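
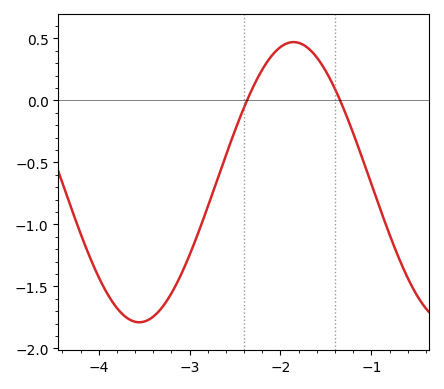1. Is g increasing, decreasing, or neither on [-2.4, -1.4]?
neither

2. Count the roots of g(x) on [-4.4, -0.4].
2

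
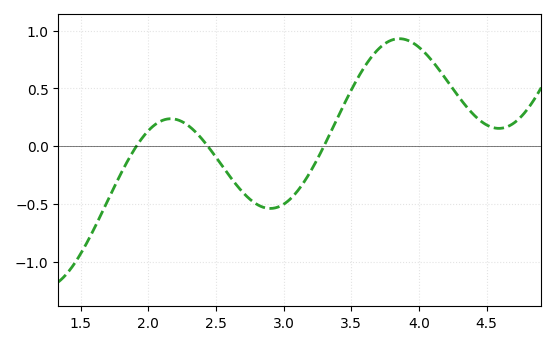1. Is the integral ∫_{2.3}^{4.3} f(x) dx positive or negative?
positive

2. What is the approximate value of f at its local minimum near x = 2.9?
-0.55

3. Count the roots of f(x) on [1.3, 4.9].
3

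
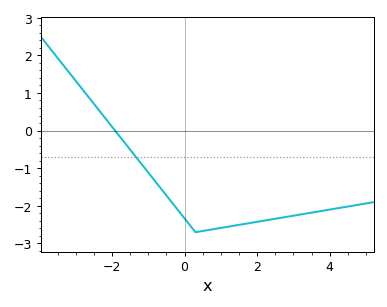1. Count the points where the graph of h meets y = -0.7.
1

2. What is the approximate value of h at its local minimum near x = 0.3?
-2.7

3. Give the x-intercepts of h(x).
-2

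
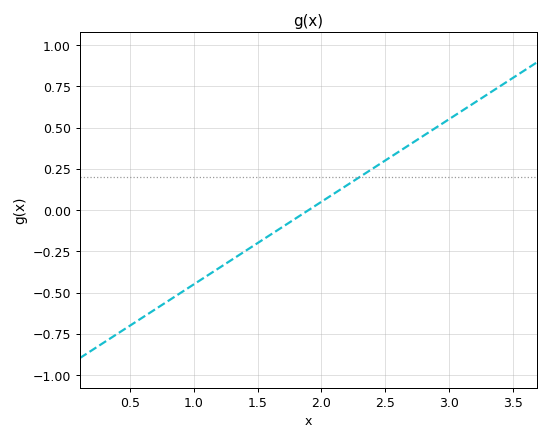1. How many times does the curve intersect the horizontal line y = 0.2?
1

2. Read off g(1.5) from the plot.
-0.2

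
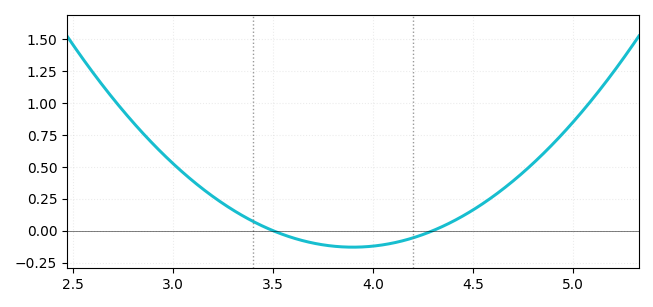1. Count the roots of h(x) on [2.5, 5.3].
2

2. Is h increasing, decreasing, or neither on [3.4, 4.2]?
neither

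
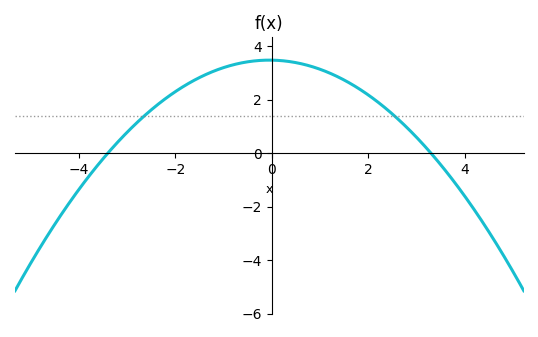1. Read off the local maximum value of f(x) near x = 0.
3.48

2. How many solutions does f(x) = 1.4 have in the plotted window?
2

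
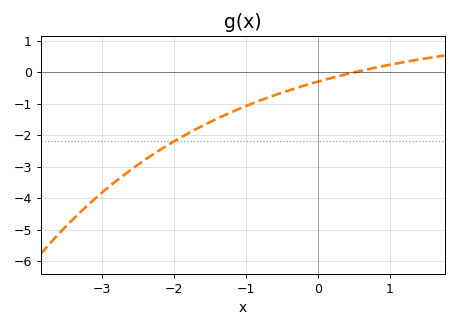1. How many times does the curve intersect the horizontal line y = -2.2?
1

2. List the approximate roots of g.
0.5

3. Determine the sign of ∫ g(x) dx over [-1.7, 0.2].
negative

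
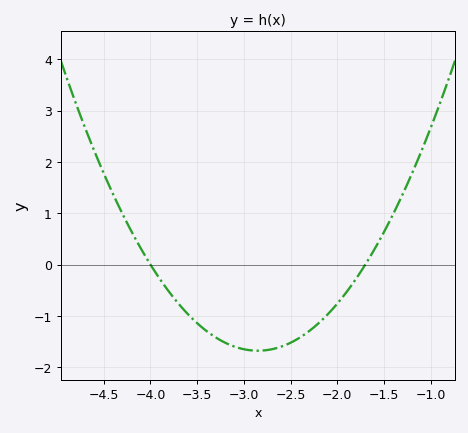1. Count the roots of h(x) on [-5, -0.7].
2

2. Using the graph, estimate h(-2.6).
-1.6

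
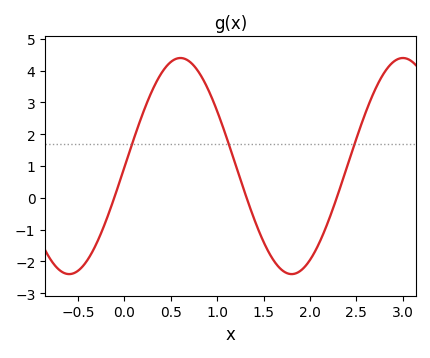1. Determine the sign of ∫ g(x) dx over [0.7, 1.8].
positive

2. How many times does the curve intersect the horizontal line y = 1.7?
3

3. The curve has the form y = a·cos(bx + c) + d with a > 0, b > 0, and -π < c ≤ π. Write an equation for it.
y = 3.4cos(2.6x - 1.6) + 1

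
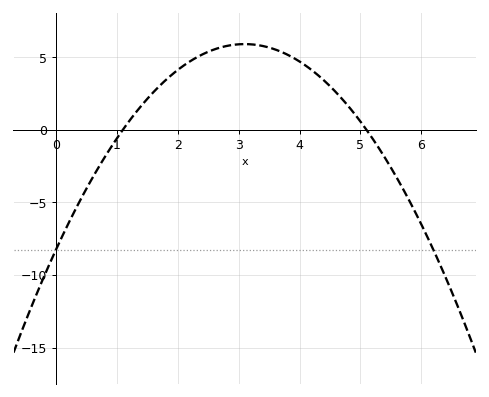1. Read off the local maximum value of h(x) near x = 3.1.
5.92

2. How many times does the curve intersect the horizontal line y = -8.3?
2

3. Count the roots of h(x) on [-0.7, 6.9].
2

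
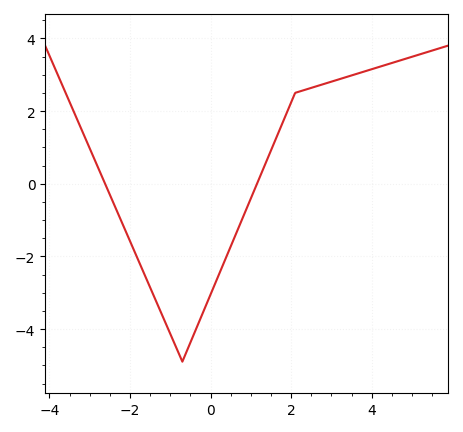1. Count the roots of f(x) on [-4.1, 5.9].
2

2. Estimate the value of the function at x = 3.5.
2.98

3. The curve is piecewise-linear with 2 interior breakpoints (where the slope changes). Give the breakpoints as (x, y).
(-0.7, -4.9); (2.1, 2.5)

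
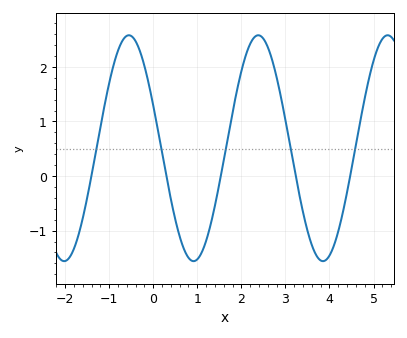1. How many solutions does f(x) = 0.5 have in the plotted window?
5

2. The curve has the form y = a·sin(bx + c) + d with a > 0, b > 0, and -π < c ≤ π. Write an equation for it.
y = 2.07sin(2.1x + 2.8) + 0.51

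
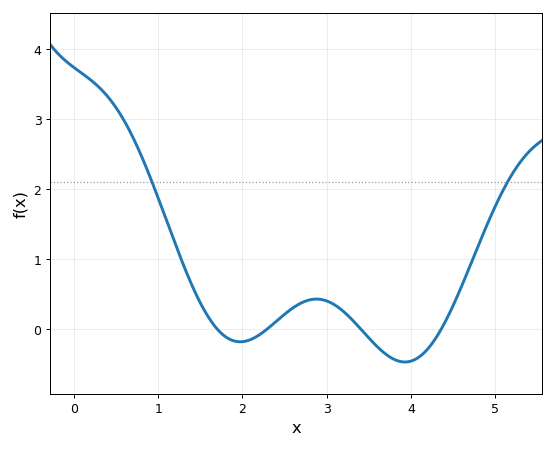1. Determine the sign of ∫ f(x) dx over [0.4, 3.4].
positive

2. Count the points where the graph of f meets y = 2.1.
2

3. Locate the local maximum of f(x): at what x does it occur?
2.9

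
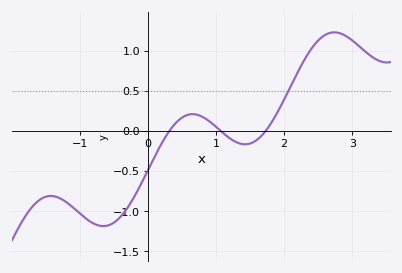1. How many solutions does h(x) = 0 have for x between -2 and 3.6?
3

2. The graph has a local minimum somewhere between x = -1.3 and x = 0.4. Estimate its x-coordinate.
-0.7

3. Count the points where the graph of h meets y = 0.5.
1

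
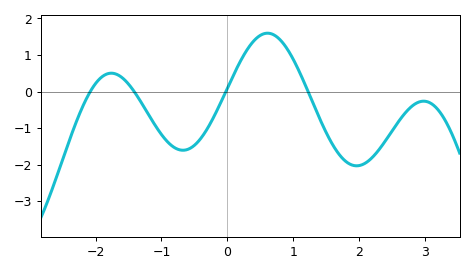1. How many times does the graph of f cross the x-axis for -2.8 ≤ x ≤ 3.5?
4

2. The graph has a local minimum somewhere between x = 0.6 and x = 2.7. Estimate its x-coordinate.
1.96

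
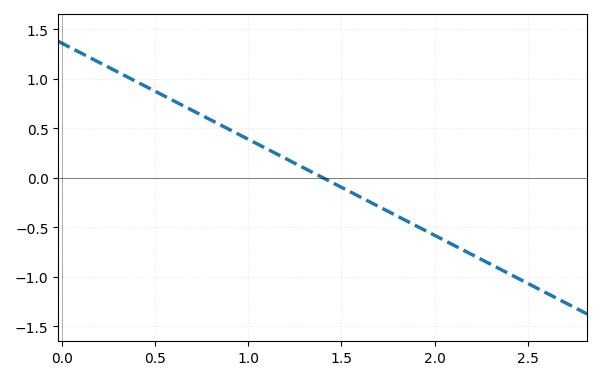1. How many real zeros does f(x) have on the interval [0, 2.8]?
1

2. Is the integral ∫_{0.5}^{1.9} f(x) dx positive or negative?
positive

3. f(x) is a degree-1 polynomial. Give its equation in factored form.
y = -0.97(x - 1.4)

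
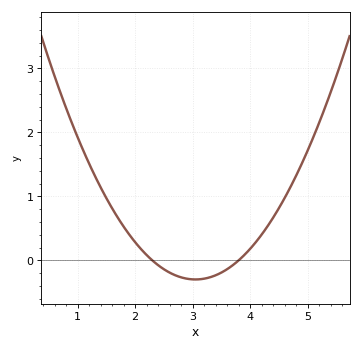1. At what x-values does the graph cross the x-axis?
2.3, 3.8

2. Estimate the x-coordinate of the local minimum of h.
3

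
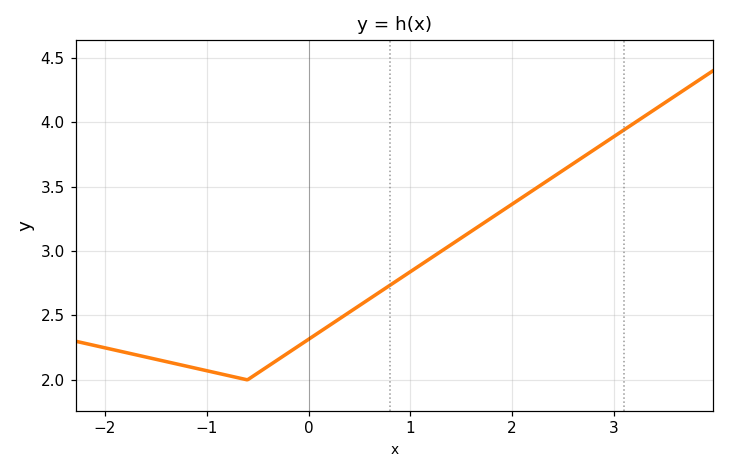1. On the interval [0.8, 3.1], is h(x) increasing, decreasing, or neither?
increasing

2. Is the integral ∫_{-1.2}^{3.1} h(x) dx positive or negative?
positive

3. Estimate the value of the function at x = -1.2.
2.1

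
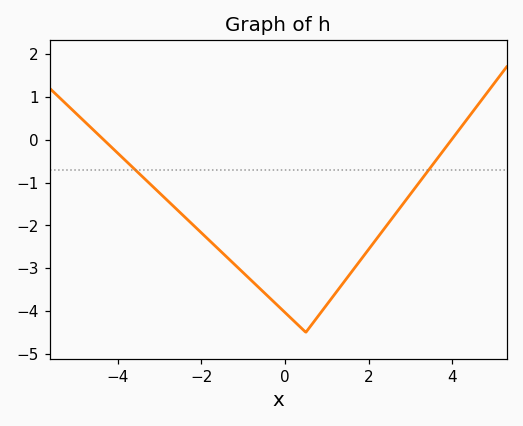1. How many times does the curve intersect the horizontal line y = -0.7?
2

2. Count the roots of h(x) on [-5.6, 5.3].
2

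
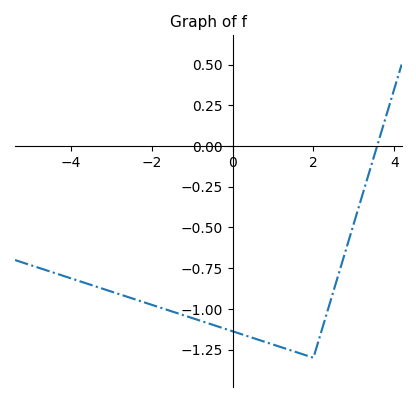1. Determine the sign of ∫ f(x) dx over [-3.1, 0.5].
negative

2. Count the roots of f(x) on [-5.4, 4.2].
1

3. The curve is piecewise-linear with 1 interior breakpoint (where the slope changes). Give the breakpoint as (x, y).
(2, -1.3)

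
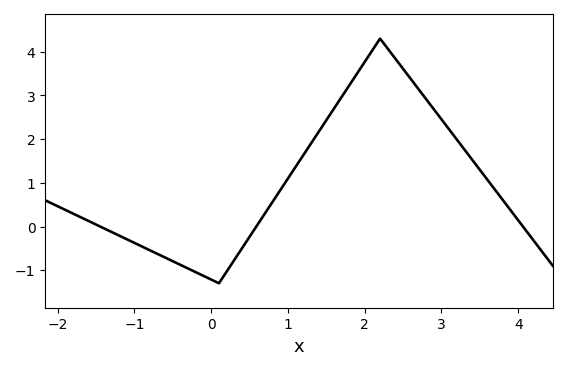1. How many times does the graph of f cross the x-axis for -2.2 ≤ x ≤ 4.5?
3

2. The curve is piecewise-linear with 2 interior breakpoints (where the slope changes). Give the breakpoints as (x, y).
(0.1, -1.3); (2.2, 4.3)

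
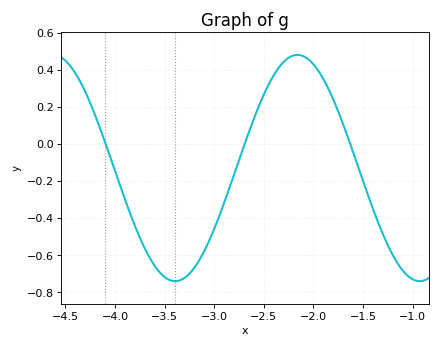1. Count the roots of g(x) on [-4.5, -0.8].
3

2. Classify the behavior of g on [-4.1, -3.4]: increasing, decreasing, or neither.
decreasing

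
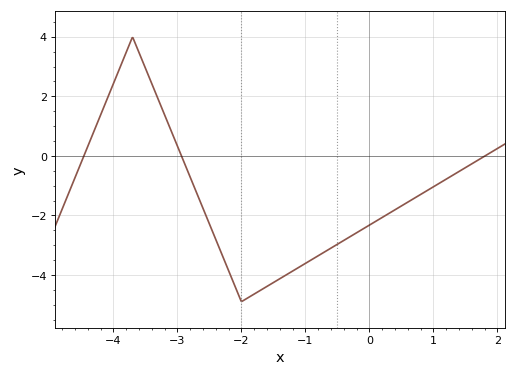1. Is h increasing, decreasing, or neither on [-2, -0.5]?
increasing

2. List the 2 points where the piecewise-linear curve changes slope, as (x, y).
(-3.7, 4); (-2, -4.9)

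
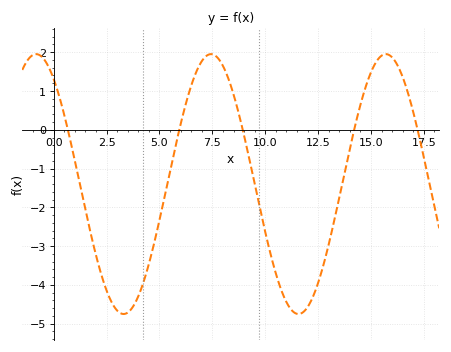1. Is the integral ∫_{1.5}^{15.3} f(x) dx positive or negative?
negative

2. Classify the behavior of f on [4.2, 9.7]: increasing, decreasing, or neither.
neither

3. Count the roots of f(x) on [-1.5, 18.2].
5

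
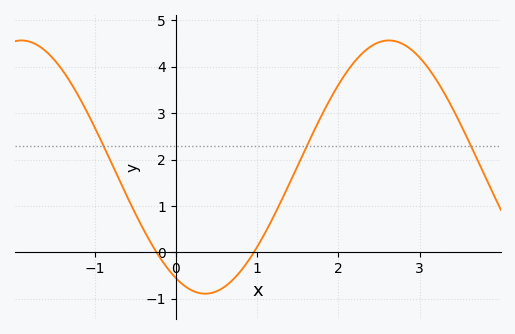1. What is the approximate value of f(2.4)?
4.44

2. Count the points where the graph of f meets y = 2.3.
3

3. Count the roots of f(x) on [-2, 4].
2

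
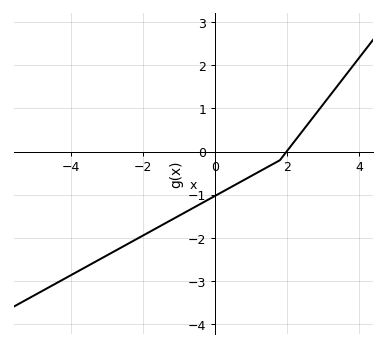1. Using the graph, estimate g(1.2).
-0.476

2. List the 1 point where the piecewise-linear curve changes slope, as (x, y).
(1.8, -0.2)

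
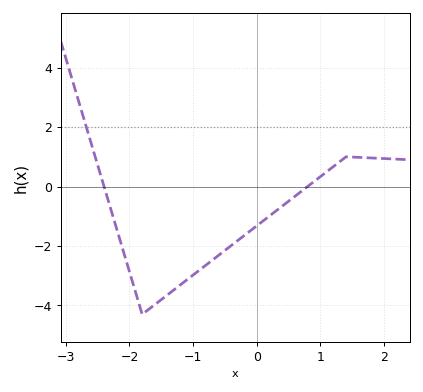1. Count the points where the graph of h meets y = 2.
1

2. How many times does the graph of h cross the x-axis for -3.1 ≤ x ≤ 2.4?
2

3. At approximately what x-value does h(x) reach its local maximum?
1.4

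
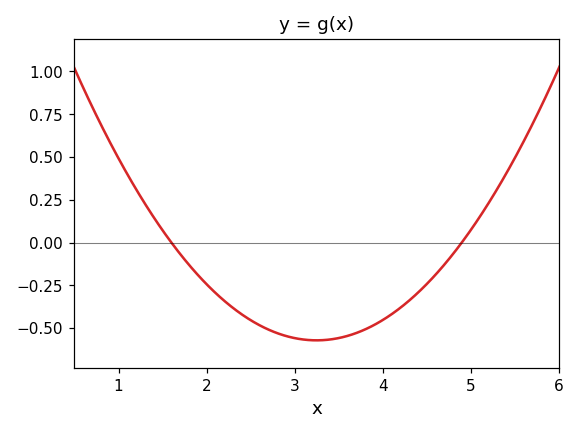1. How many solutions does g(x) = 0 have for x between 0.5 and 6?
2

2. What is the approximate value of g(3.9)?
-0.48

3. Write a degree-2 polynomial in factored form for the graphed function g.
y = 0.21(x - 1.6)(x - 4.9)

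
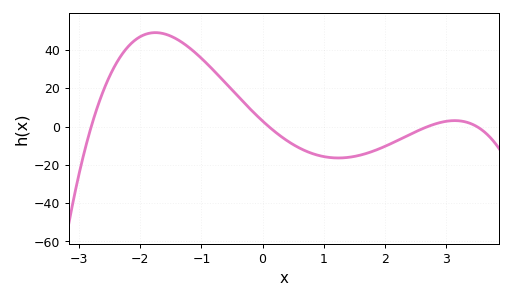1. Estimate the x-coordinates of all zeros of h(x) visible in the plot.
-2.8, 0.1, 2.7, 3.5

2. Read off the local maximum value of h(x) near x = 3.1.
4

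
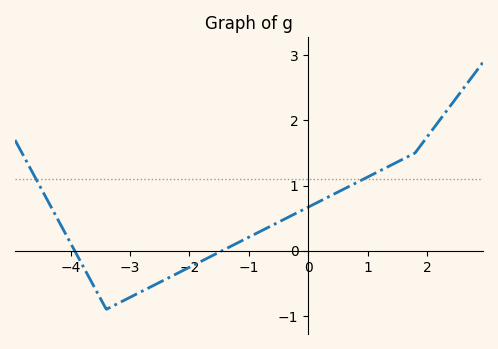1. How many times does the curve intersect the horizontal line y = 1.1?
2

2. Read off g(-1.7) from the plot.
-0.1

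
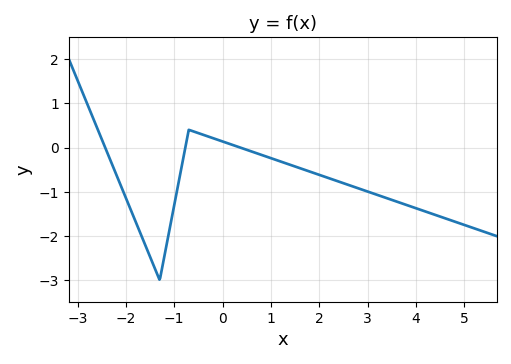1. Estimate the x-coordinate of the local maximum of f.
-0.7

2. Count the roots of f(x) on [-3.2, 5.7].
3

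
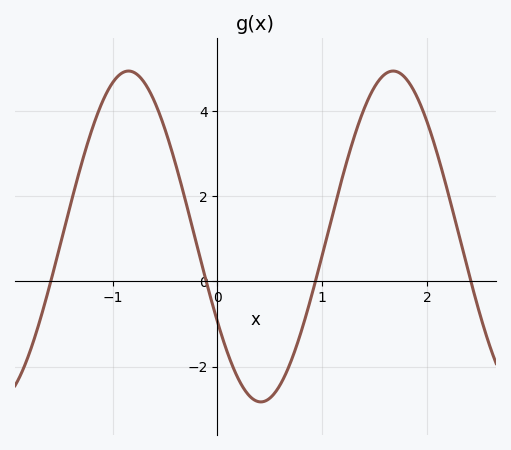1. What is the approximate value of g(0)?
-0.942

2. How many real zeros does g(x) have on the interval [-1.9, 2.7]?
4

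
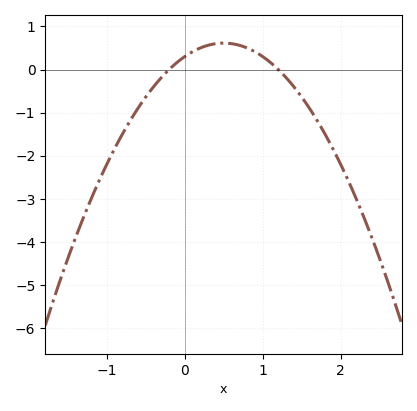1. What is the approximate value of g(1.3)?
-0.188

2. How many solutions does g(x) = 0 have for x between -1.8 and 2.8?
2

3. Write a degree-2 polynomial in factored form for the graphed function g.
y = -1.25(x + 0.2)(x - 1.2)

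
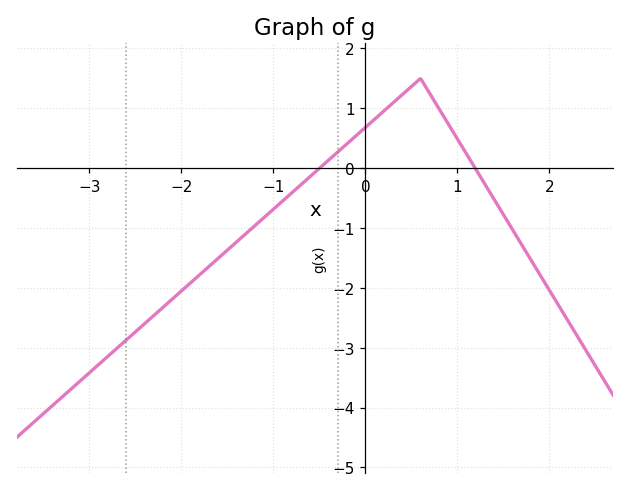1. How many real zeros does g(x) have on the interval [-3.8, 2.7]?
2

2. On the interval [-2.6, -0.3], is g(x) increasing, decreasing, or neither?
increasing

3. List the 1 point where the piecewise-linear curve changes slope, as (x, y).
(0.6, 1.5)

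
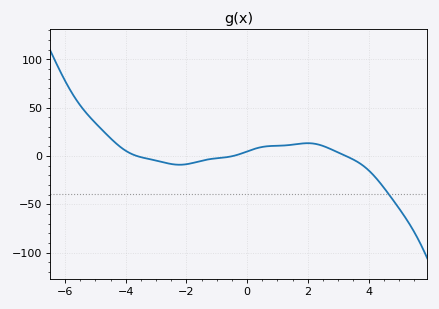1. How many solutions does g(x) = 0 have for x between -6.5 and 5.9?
3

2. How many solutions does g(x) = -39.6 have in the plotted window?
1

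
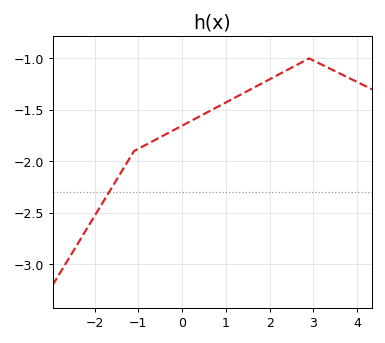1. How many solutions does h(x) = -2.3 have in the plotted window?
1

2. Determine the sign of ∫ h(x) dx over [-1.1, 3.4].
negative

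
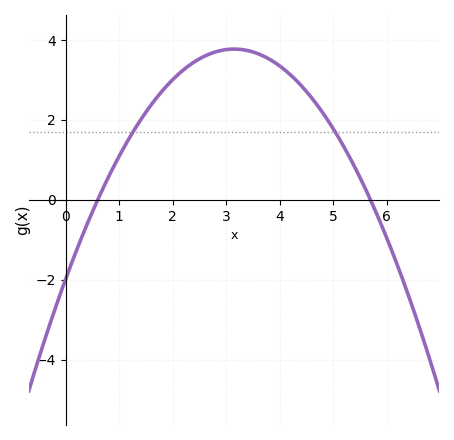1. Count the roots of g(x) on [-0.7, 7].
2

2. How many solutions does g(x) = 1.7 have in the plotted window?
2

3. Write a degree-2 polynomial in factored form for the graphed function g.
y = -0.58(x - 0.6)(x - 5.7)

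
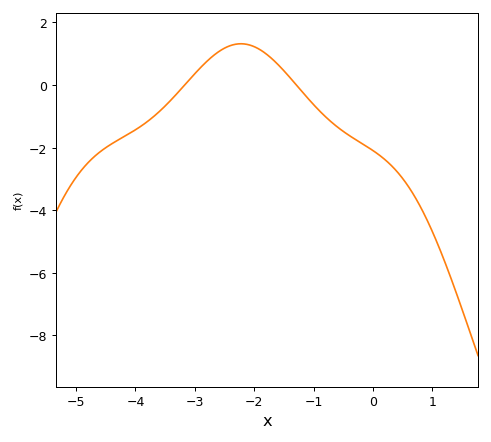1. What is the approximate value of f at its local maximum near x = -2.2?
1.32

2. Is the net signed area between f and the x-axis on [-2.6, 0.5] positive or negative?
negative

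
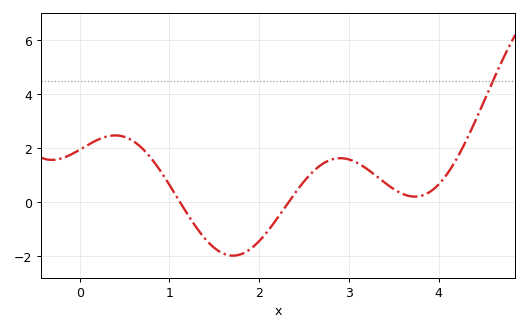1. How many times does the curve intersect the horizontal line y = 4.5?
1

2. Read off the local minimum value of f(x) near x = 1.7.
-1.98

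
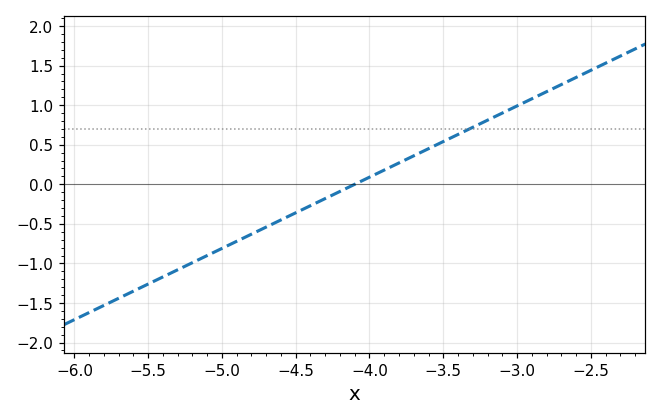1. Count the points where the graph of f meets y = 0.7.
1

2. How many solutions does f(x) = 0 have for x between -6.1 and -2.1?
1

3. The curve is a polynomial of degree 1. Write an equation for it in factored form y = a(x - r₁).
y = 0.9(x + 4.1)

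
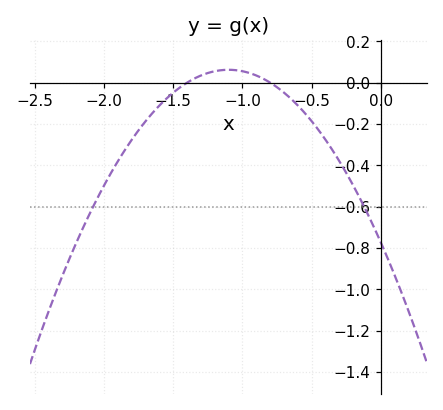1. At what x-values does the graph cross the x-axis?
-1.4, -0.8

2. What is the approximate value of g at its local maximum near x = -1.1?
0.06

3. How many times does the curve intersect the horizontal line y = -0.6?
2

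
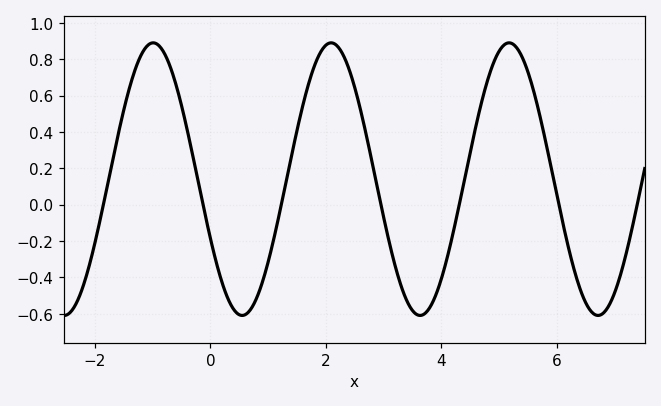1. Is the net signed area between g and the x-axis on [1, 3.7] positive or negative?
positive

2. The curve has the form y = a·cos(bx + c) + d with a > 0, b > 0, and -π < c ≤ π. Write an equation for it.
y = 0.75cos(2x + 2) + 0.14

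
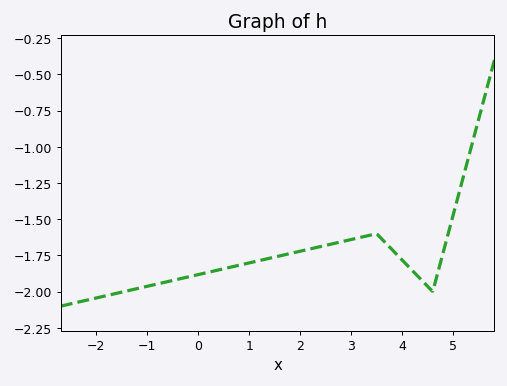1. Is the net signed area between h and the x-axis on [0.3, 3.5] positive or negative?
negative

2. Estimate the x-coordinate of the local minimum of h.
4.6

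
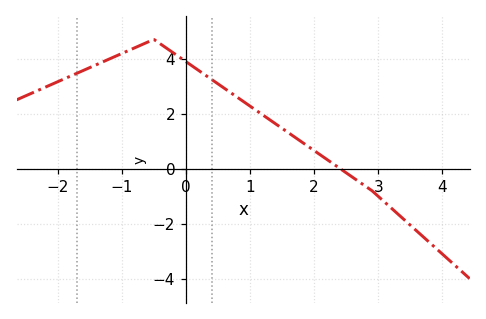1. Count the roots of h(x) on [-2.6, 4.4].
1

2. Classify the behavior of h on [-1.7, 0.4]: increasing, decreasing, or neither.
neither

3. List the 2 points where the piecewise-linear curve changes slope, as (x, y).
(-0.5, 4.7); (2.9, -0.8)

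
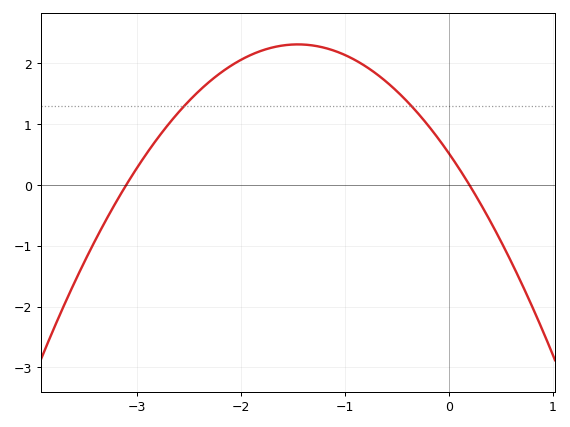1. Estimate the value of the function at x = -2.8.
0.765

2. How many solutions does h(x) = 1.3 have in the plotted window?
2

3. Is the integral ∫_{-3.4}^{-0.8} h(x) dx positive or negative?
positive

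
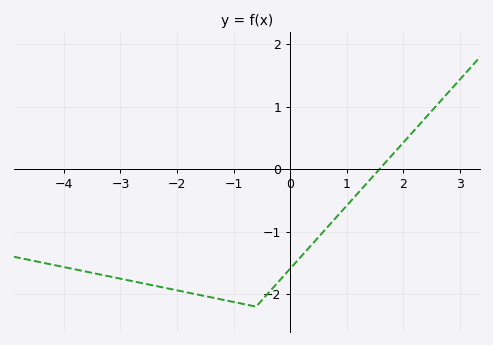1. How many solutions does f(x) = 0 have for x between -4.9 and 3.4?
1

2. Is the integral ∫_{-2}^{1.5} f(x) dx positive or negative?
negative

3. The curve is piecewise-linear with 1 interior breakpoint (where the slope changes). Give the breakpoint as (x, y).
(-0.6, -2.2)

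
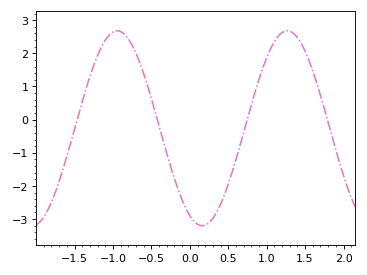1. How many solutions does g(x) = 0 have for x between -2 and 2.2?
4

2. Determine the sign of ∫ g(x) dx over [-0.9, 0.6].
negative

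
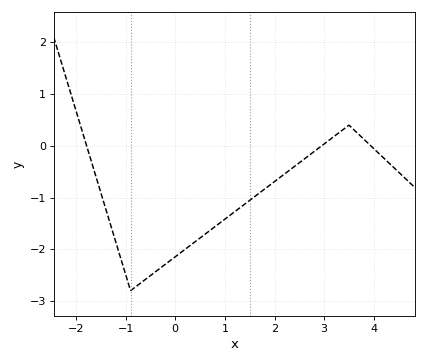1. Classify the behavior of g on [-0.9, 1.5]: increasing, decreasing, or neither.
increasing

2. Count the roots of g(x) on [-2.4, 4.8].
3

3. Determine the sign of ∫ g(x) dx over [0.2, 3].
negative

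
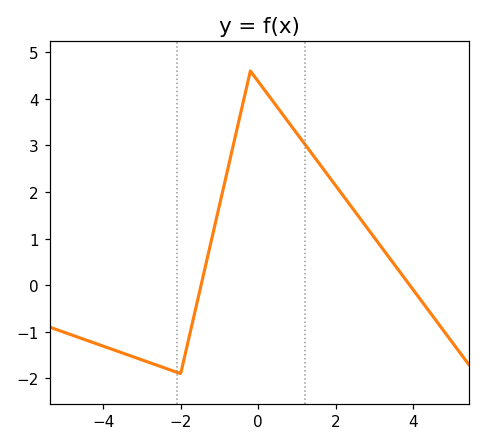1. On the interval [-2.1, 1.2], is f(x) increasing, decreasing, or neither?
neither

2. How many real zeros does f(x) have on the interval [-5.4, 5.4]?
2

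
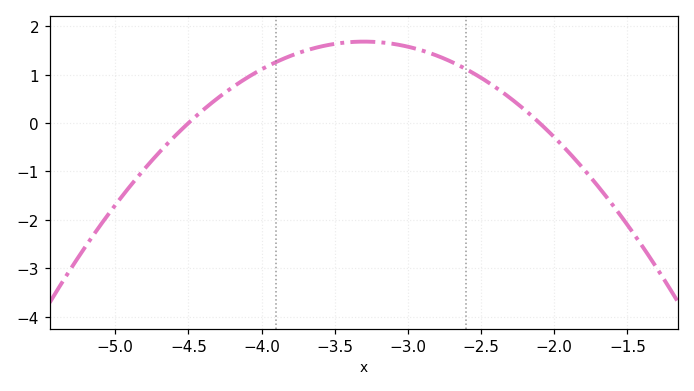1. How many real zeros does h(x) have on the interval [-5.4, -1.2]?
2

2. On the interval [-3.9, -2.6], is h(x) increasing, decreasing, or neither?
neither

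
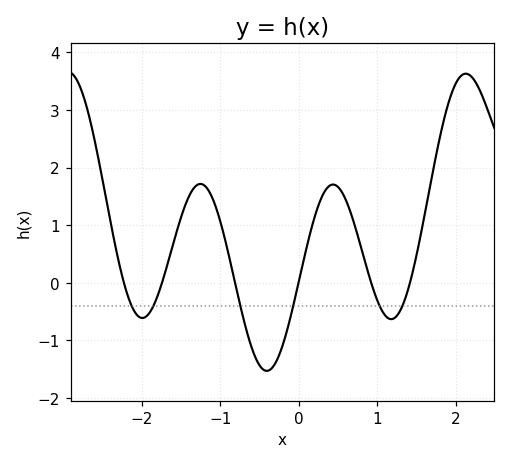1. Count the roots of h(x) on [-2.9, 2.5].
6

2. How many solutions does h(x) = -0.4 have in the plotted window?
6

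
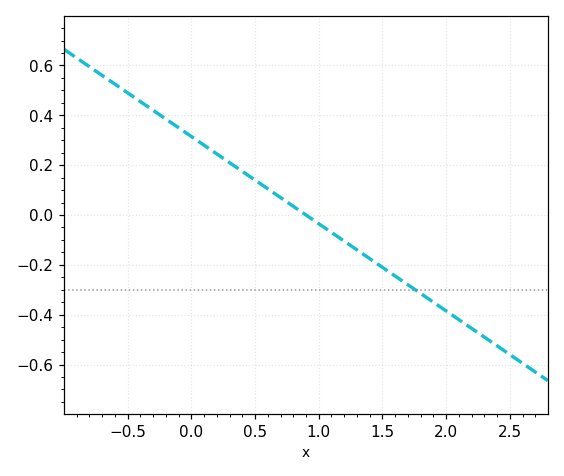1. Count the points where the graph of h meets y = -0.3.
1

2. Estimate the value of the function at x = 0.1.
0.28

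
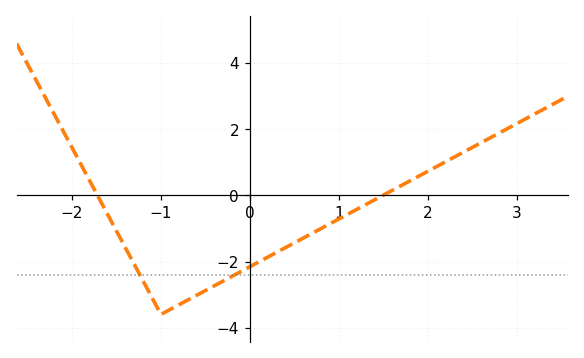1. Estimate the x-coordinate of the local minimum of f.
-1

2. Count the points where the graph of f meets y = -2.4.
2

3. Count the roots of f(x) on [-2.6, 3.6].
2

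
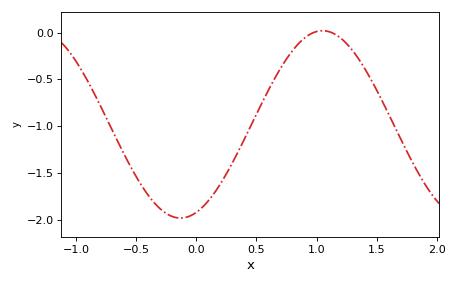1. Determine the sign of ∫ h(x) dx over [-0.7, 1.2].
negative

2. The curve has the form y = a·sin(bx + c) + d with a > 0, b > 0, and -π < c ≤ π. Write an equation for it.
y = 1sin(2.66x - 1.22) - 0.98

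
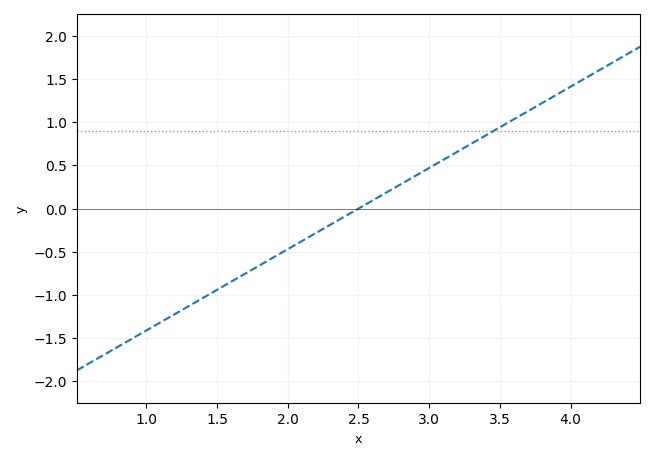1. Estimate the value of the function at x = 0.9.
-1.5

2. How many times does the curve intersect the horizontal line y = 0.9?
1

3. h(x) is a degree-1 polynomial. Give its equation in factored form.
y = 0.94(x - 2.5)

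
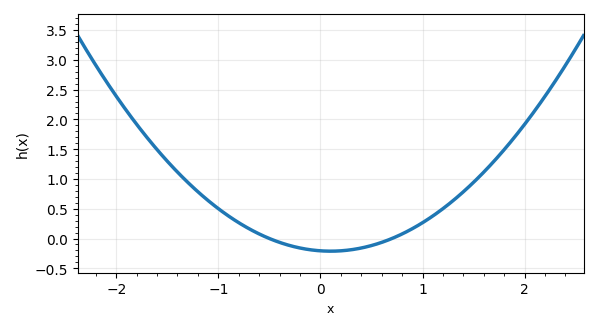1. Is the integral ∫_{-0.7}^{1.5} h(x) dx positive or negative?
positive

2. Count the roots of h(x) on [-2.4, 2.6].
2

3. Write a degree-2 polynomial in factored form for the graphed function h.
y = 0.59(x + 0.5)(x - 0.7)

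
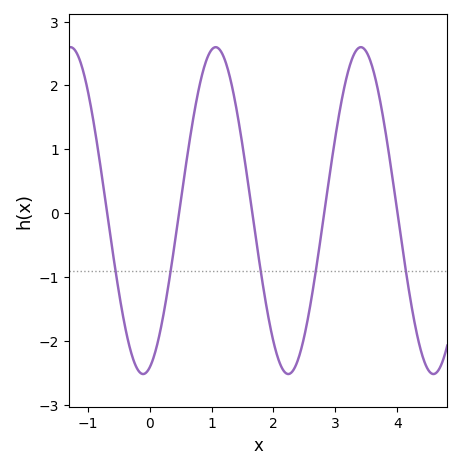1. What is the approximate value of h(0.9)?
2.35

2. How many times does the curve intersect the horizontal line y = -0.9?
5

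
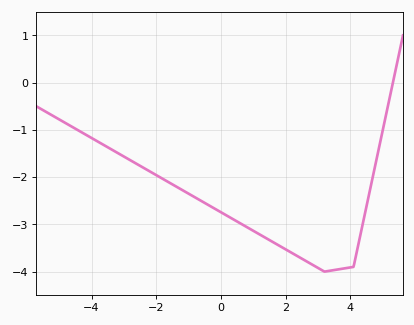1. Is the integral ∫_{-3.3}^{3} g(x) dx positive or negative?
negative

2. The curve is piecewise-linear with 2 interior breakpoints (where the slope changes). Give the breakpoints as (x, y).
(3.2, -4); (4.1, -3.9)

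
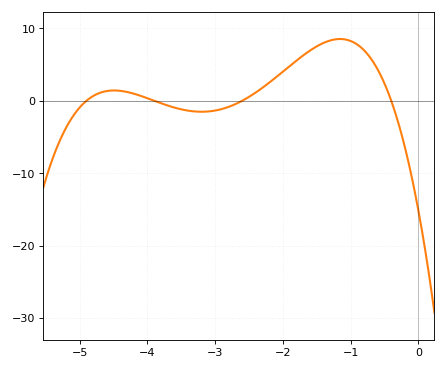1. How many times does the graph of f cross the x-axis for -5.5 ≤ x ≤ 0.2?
4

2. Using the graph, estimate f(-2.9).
-1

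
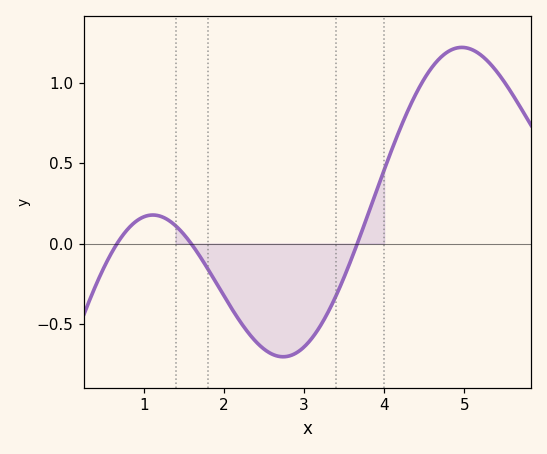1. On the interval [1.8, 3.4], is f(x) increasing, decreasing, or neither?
neither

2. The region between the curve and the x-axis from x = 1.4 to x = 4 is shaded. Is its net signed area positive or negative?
negative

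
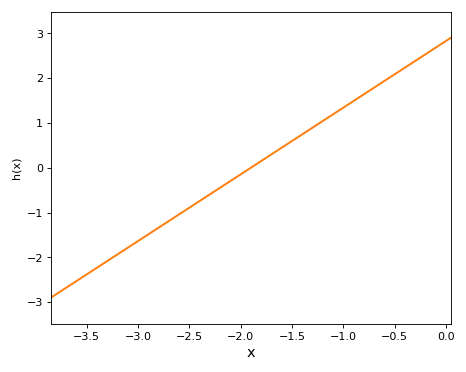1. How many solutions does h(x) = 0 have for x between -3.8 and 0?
1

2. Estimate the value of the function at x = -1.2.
1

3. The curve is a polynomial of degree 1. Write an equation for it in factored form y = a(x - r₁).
y = 1.49(x + 1.9)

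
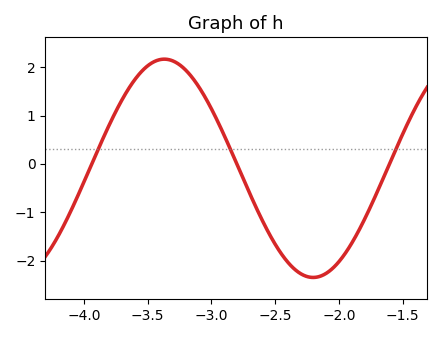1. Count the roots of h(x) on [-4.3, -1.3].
3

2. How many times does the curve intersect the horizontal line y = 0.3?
3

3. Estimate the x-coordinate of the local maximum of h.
-3.35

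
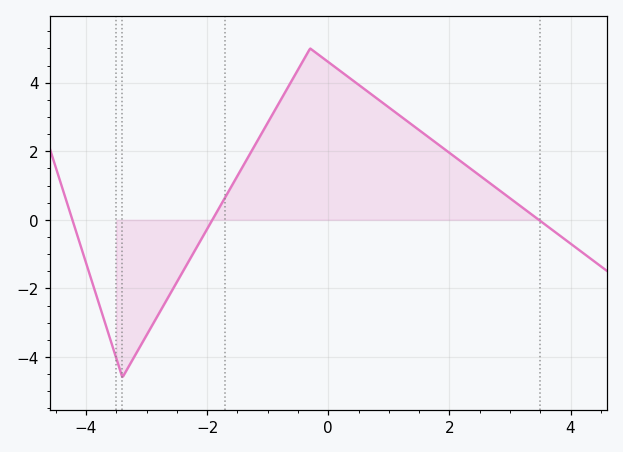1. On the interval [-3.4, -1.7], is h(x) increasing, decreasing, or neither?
increasing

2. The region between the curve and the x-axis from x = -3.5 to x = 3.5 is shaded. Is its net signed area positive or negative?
positive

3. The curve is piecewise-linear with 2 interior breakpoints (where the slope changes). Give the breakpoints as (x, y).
(-3.4, -4.6); (-0.3, 5)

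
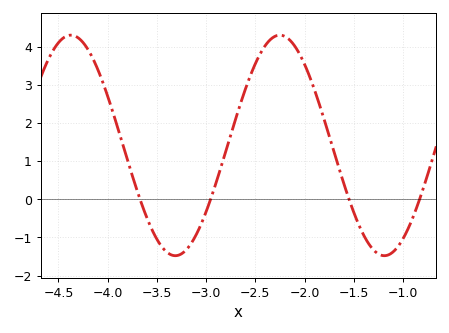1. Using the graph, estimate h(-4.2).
3.9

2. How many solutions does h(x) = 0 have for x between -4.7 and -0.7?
4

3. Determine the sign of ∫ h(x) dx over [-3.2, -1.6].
positive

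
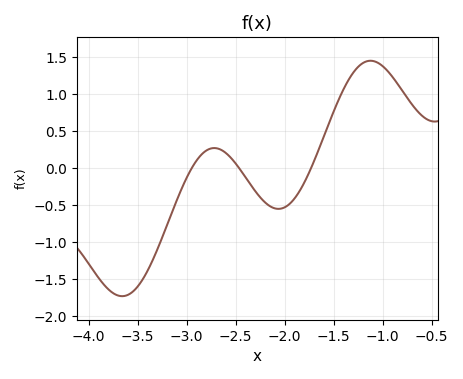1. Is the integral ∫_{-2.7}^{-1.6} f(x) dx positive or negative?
negative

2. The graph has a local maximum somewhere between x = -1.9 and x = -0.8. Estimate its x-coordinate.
-1.13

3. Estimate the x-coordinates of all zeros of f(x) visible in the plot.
-2.95, -2.47, -1.73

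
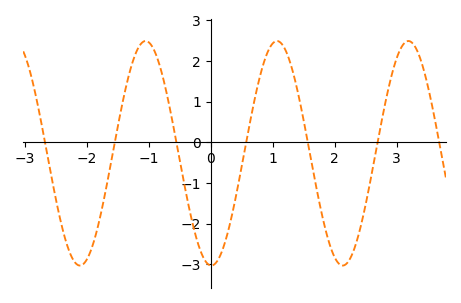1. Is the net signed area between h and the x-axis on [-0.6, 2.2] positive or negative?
negative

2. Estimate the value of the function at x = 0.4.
-1.4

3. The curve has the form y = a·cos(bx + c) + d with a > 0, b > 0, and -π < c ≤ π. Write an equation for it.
y = 2.76cos(3x + 3.1) - 0.27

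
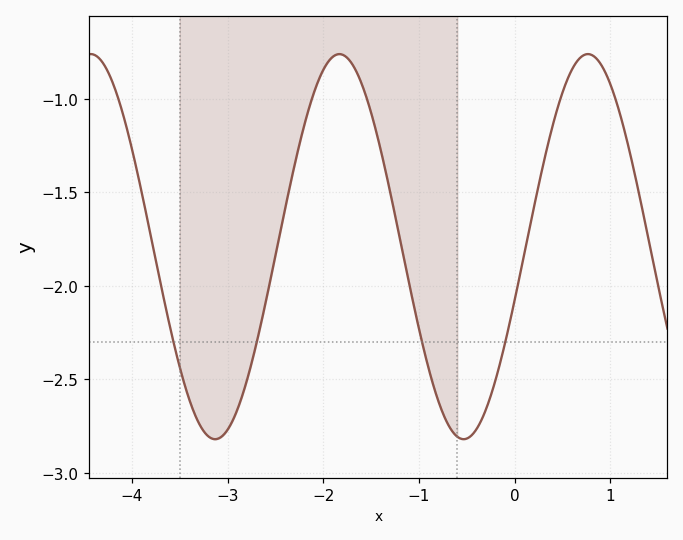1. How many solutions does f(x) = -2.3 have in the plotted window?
4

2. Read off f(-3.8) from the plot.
-1.74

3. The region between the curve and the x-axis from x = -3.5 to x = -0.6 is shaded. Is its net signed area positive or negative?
negative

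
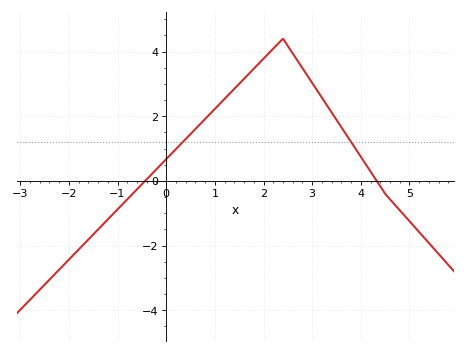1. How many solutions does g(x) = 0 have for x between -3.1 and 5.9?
2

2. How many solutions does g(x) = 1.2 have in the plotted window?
2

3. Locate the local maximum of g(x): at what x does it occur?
2.4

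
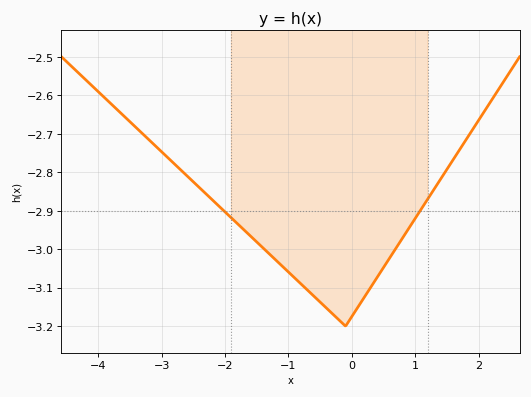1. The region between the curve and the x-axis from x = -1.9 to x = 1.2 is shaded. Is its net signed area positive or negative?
negative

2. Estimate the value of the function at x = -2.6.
-2.81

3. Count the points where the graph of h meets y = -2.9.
2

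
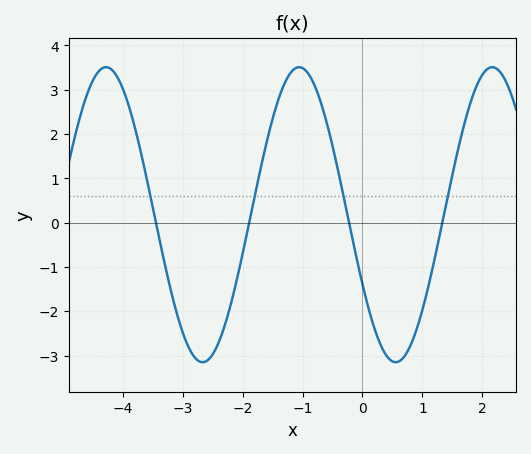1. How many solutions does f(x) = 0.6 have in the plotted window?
4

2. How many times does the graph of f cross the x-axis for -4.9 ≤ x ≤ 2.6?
4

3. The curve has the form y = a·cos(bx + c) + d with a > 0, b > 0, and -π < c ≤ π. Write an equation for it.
y = 3.33cos(1.95x + 2.06) + 0.18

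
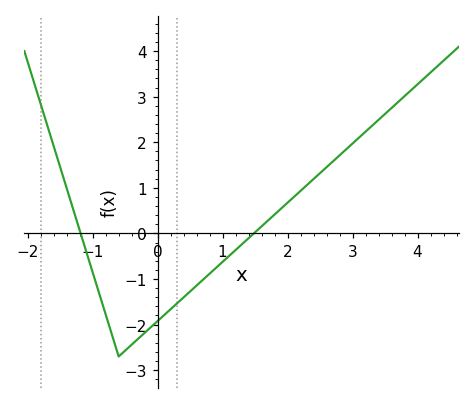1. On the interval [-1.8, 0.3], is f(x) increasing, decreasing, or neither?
neither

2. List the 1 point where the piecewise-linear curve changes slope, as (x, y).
(-0.6, -2.7)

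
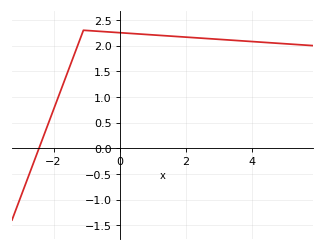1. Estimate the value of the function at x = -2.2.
0.411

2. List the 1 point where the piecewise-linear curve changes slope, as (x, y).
(-1.1, 2.3)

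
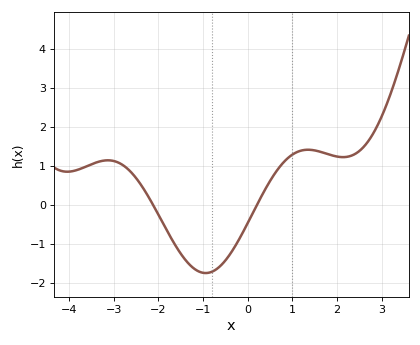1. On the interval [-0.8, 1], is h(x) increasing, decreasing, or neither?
increasing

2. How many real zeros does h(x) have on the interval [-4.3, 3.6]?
2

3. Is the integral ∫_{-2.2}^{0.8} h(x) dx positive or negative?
negative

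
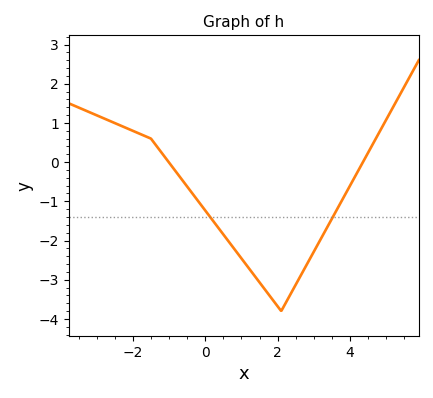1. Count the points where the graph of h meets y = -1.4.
2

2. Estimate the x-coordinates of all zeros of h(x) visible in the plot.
-1.01, 4.36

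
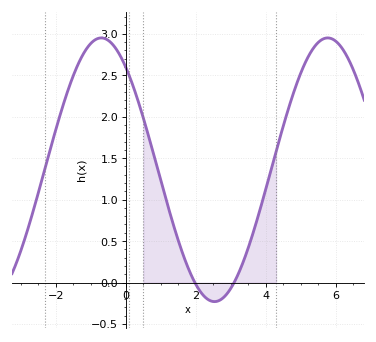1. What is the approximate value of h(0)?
2.59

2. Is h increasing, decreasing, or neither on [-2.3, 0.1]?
neither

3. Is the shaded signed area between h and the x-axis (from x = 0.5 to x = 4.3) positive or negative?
positive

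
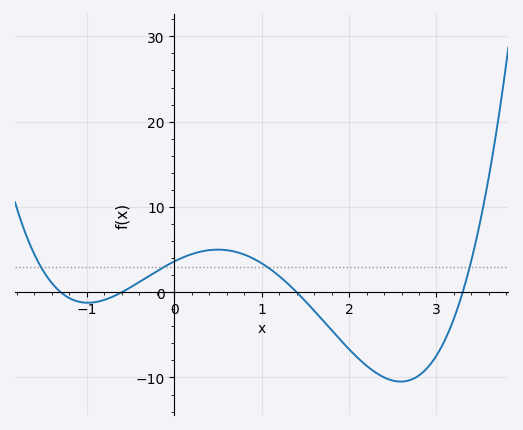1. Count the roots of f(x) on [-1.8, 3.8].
4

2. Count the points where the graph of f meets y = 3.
4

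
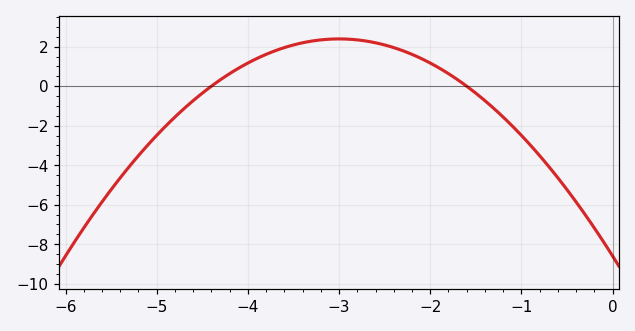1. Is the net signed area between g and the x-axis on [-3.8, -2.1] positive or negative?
positive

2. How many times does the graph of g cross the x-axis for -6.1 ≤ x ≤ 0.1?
2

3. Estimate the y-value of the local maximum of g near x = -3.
2.39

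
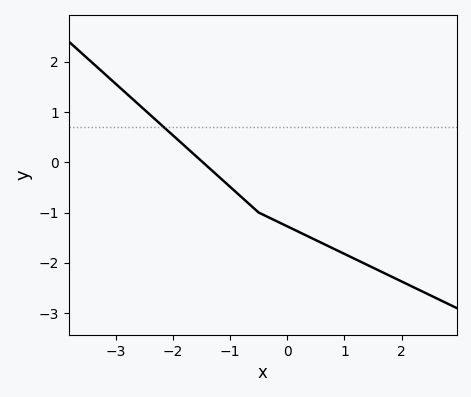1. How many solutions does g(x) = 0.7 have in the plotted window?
1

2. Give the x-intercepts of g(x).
-1.5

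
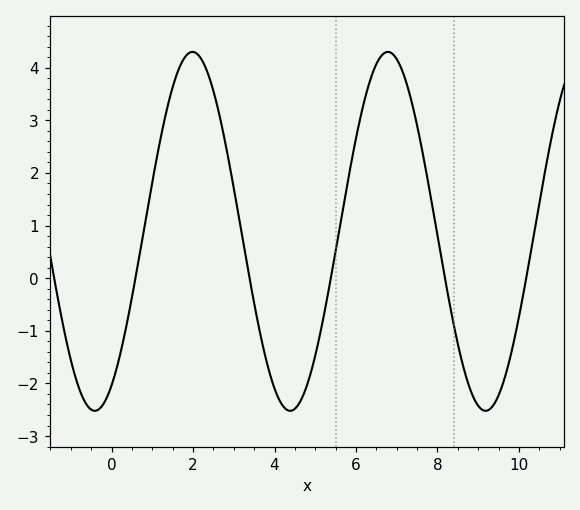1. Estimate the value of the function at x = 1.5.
3.6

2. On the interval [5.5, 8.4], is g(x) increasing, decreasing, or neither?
neither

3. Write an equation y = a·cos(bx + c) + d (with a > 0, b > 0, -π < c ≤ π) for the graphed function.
y = 3.41cos(1.3x - 2.6) + 0.89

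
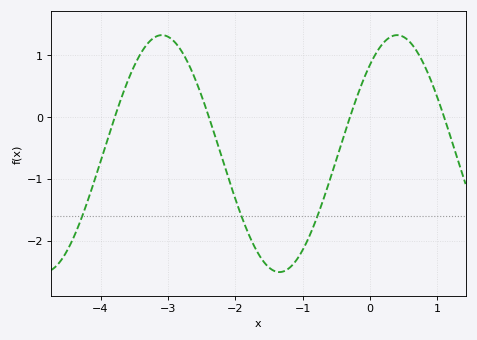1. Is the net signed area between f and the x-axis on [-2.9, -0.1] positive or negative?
negative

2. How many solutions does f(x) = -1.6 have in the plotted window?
3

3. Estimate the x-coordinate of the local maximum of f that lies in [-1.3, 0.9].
0.4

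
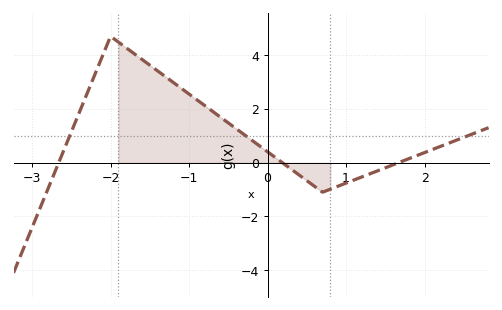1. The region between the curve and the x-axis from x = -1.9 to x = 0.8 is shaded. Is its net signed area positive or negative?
positive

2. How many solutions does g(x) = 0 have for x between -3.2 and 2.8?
3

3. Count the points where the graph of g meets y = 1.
3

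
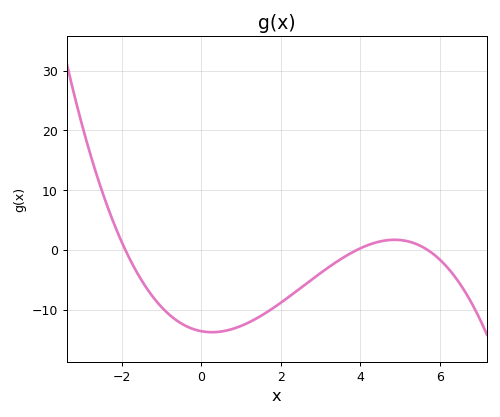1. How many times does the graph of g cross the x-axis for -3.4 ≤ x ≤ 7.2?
3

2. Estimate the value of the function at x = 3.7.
-1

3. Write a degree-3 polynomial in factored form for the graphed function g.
y = -0.32(x + 1.9)(x - 3.9)(x - 5.7)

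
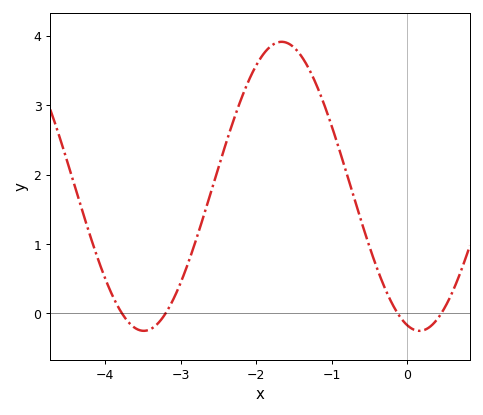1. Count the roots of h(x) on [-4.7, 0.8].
4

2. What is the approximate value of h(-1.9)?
3.74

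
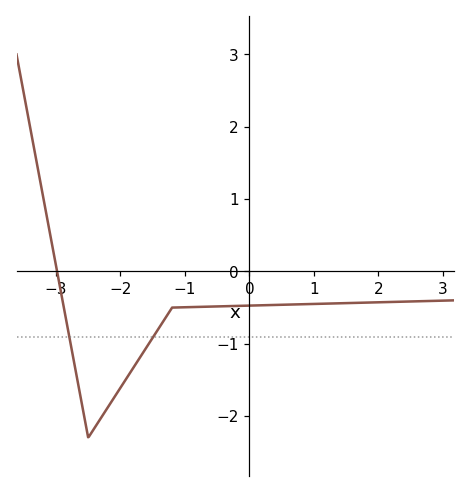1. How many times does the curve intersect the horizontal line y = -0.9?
2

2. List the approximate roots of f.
-3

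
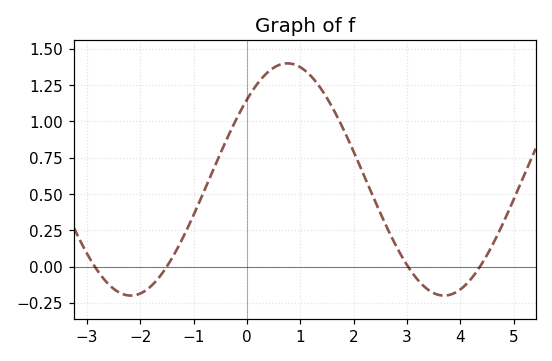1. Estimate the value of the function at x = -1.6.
-0.06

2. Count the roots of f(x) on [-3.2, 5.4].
4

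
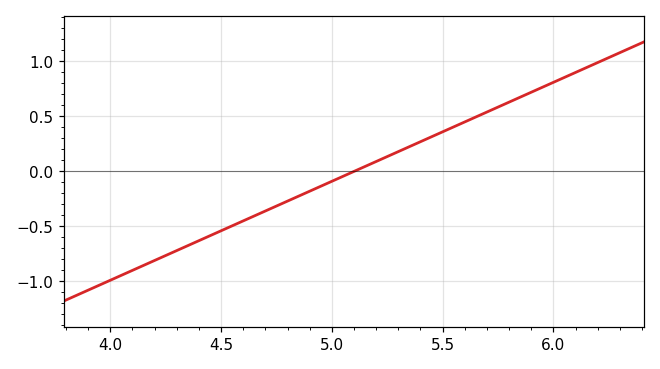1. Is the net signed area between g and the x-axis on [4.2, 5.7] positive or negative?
negative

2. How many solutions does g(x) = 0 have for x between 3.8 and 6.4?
1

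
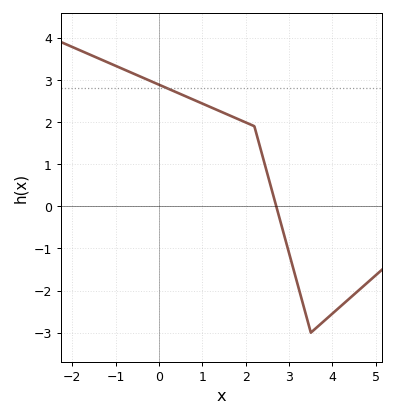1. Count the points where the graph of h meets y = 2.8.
1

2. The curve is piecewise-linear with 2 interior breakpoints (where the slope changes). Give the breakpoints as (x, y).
(2.2, 1.9); (3.5, -3)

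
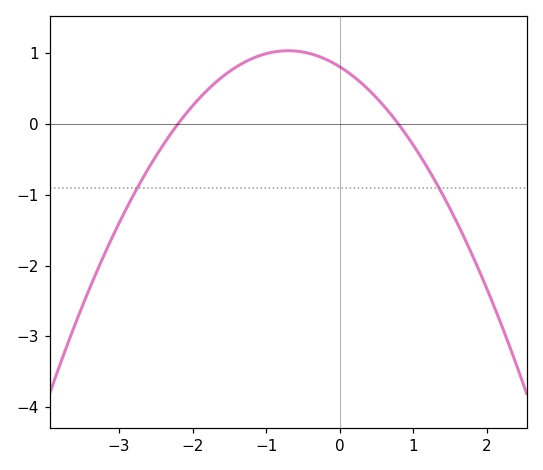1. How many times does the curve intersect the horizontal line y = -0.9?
2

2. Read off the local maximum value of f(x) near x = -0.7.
1.04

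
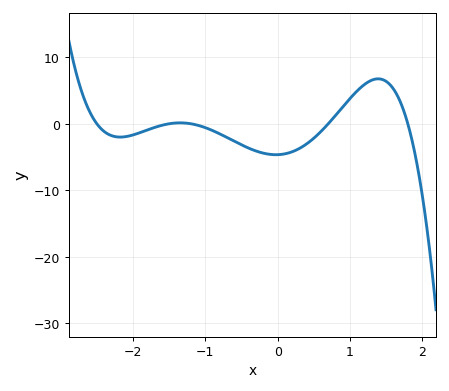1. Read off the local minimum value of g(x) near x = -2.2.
-2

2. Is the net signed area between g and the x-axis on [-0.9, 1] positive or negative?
negative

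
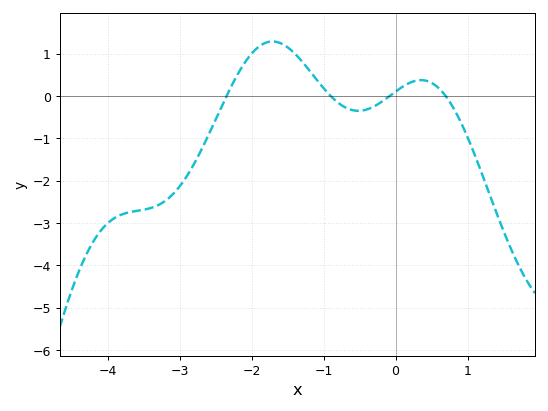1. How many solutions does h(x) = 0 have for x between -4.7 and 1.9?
4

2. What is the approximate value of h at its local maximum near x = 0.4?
0.38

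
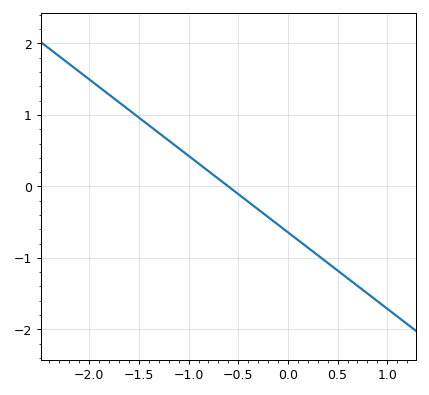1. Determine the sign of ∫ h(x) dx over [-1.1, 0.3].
negative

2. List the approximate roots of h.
-0.6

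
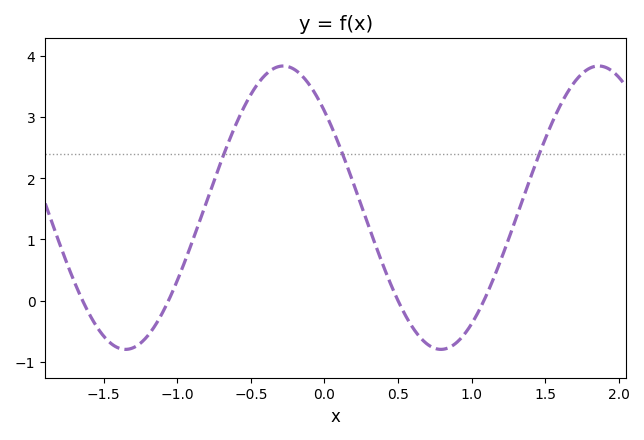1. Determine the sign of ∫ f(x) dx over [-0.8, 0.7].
positive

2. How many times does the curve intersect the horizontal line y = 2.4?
3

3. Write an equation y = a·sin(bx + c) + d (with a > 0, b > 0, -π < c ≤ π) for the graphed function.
y = 2.32sin(2.9x + 2.4) + 1.52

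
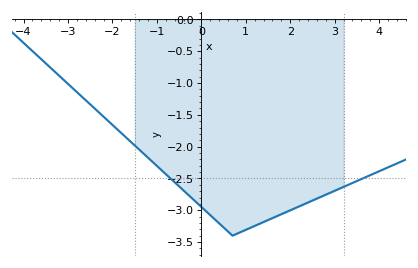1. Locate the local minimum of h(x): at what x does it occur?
0.702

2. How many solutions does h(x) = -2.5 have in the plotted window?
2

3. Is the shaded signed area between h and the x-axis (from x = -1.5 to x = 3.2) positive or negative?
negative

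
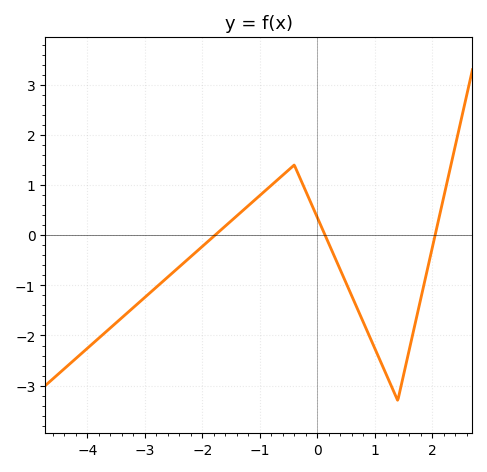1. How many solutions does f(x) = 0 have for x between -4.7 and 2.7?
3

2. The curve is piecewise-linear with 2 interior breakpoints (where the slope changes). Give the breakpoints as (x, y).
(-0.4, 1.4); (1.4, -3.3)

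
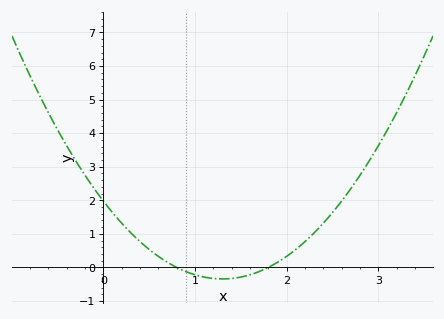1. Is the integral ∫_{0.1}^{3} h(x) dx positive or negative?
positive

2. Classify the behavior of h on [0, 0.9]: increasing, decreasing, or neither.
decreasing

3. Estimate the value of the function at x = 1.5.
-0.3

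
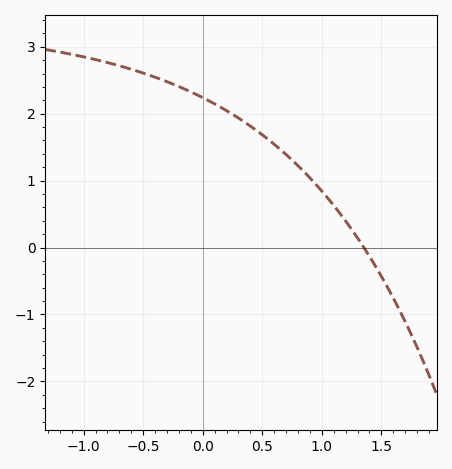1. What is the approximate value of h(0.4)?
1.8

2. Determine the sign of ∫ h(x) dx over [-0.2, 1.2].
positive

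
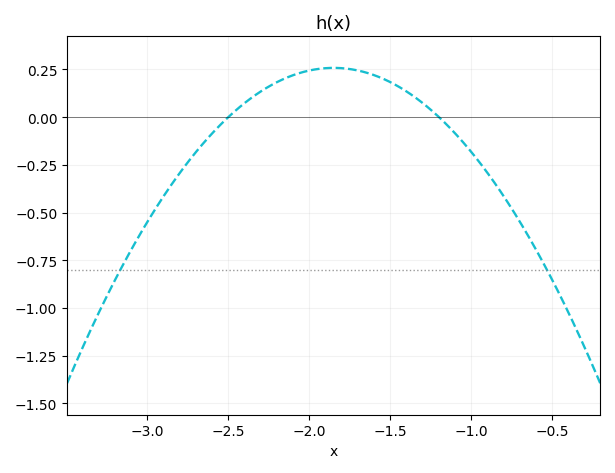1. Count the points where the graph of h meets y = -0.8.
2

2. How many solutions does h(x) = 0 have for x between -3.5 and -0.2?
2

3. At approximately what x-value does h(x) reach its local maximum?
-1.85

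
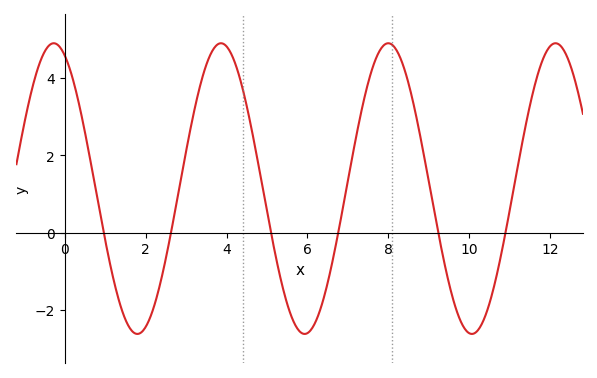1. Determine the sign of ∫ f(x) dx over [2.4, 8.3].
positive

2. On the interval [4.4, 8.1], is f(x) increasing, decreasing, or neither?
neither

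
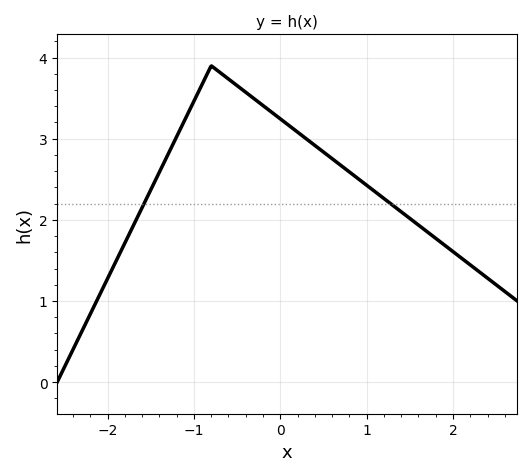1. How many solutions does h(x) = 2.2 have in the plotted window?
2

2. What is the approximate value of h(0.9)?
2.51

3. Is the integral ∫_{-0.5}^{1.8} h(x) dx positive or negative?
positive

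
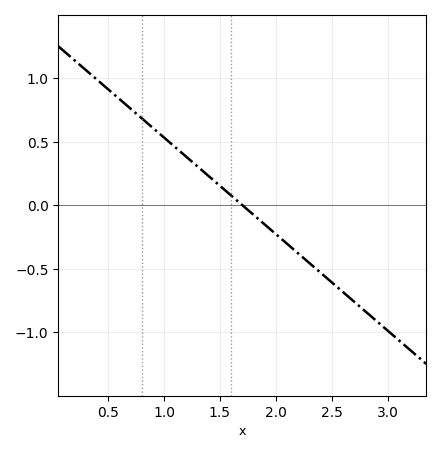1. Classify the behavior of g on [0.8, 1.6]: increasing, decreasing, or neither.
decreasing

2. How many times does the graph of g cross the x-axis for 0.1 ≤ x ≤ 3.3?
1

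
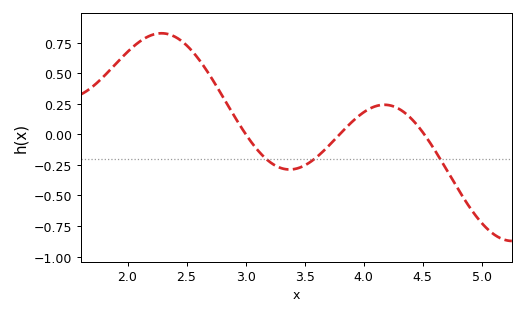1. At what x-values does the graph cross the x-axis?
3, 3.8, 4.5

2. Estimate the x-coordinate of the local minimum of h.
3.35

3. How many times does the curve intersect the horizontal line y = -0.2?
3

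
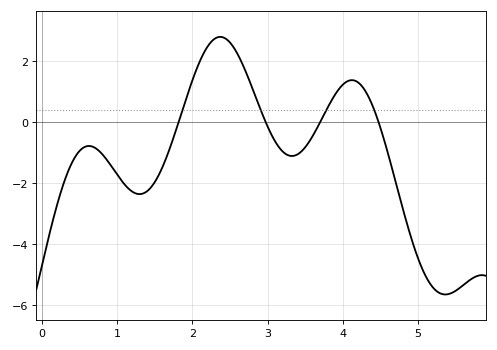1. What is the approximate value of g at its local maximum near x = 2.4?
2.78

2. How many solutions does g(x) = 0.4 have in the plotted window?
4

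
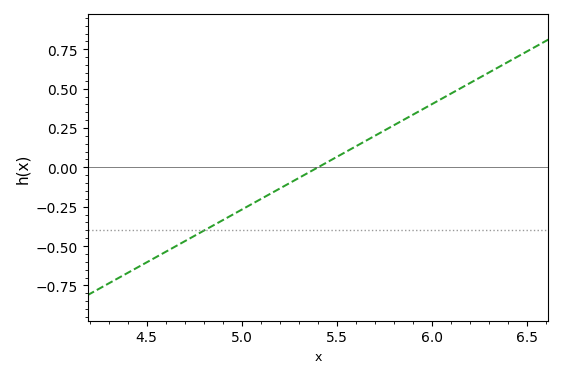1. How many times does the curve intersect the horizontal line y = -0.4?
1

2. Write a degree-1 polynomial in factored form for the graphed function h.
y = 0.67(x - 5.4)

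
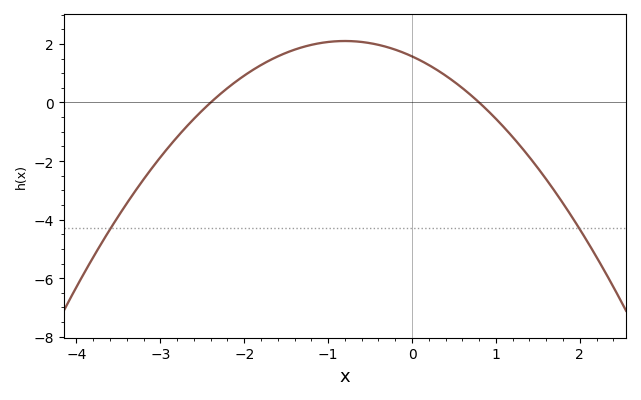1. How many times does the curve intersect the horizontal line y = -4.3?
2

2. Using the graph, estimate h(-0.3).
1.89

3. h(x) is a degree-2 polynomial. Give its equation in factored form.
y = -0.82(x + 2.4)(x - 0.8)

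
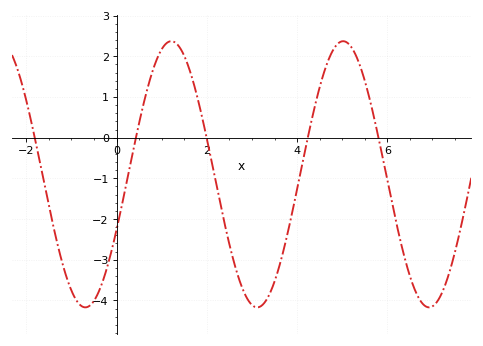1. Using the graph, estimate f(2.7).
-3.4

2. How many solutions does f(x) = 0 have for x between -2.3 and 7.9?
5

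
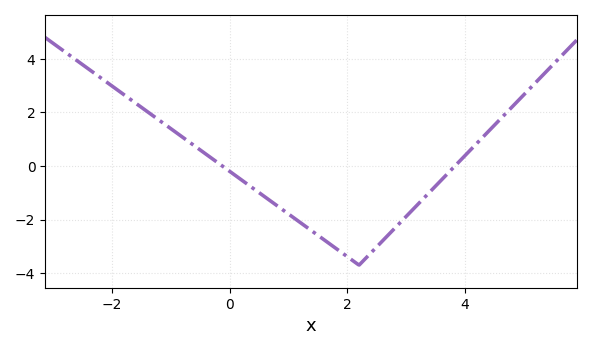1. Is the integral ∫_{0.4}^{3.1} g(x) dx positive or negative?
negative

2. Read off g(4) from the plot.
0.4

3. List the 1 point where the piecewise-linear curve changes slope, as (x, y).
(2.2, -3.7)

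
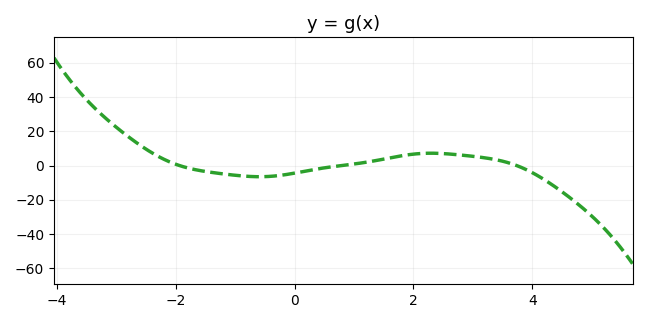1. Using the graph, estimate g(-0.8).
-6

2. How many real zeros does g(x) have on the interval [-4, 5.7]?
3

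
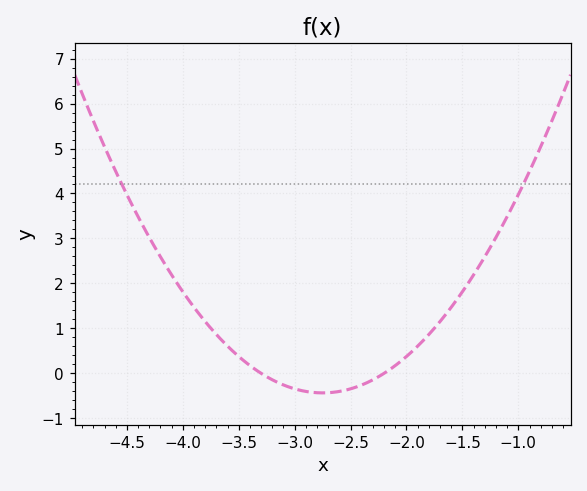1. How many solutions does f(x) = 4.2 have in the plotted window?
2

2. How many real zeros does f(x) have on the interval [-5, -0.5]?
2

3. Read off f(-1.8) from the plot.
0.9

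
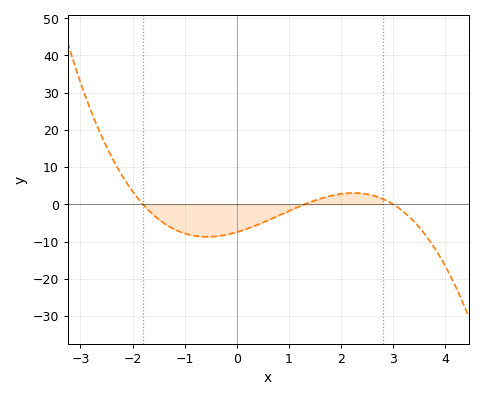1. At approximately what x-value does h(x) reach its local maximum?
2.24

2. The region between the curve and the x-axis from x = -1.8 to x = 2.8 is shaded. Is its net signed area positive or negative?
negative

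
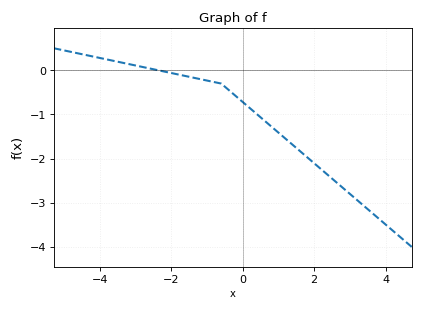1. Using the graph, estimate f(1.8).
-1.96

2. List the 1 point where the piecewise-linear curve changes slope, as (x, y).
(-0.6, -0.3)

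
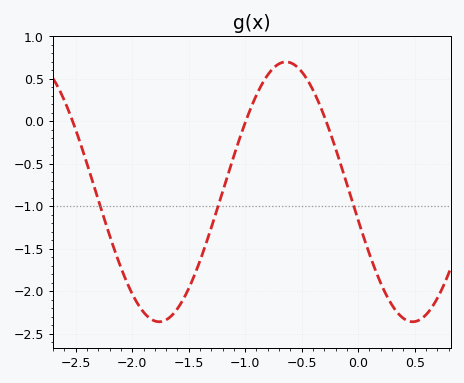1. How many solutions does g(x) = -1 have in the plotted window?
3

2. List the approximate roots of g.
-2.53, -0.996, -0.283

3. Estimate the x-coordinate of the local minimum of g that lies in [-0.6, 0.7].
0.482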